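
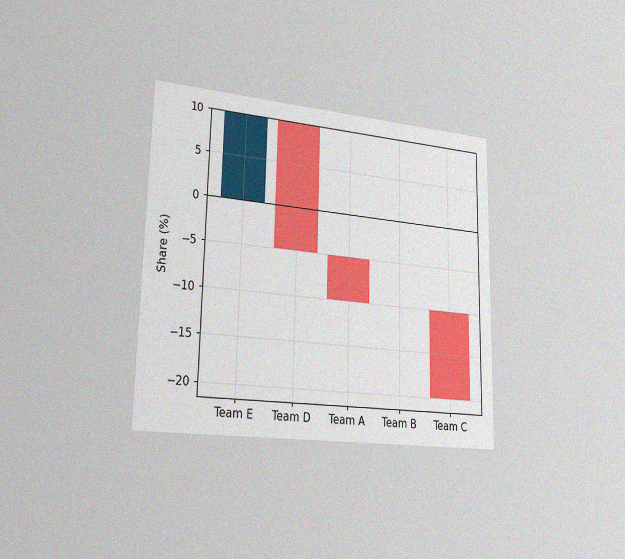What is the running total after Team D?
-5%

The chart is viewed slightly from the left, with some photo noise. After Team D the running total reaches -5%.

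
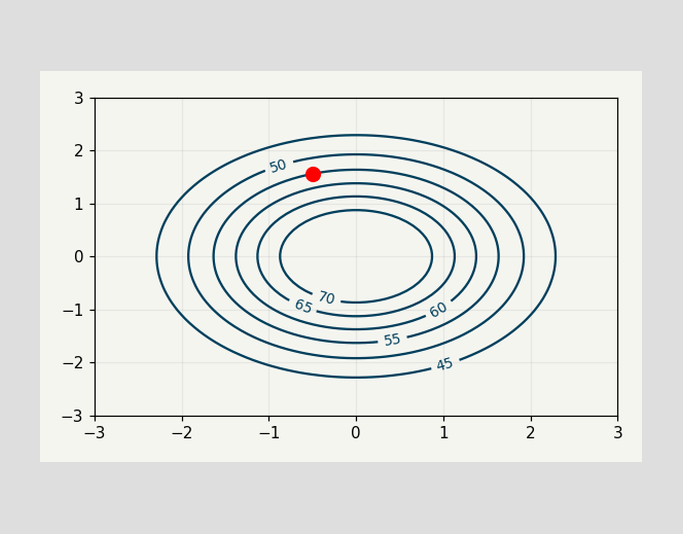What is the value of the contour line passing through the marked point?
The marked point sits on the contour labelled 55.

55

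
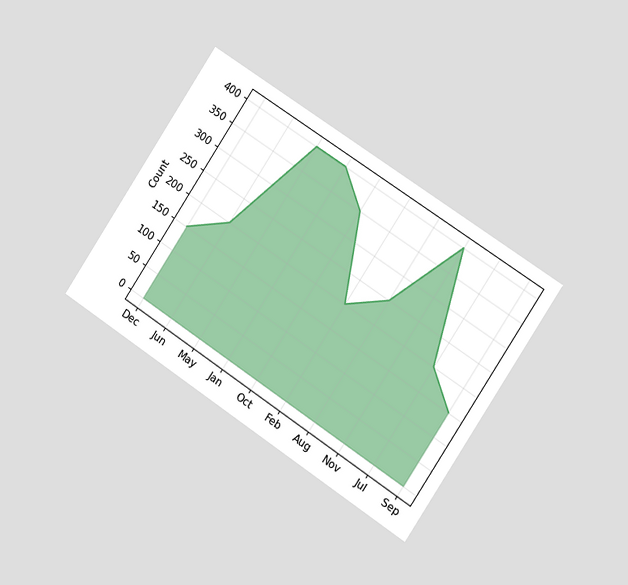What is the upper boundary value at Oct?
The chart is tilted about 34° clockwise and viewed slightly from the right. At Oct the upper boundary is at 350.

350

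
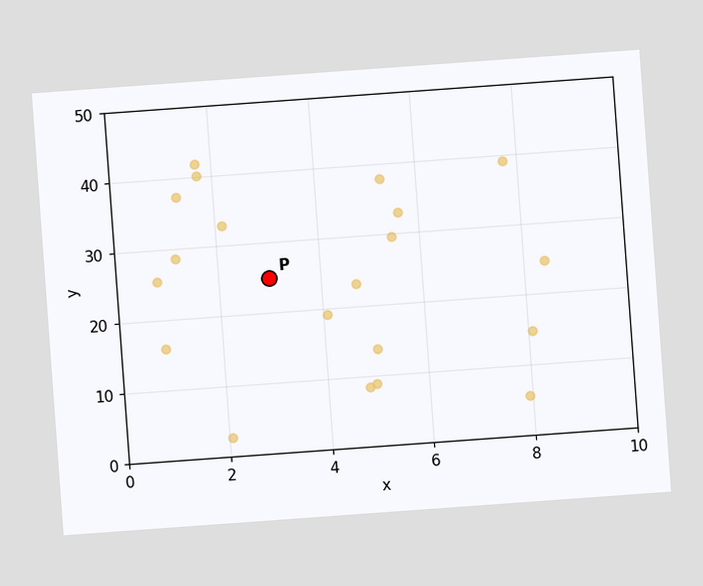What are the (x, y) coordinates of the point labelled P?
(3, 25)

The chart is tilted about 4° counter-clockwise. Following the gridlines from P to each axis, P sits at (3, 25).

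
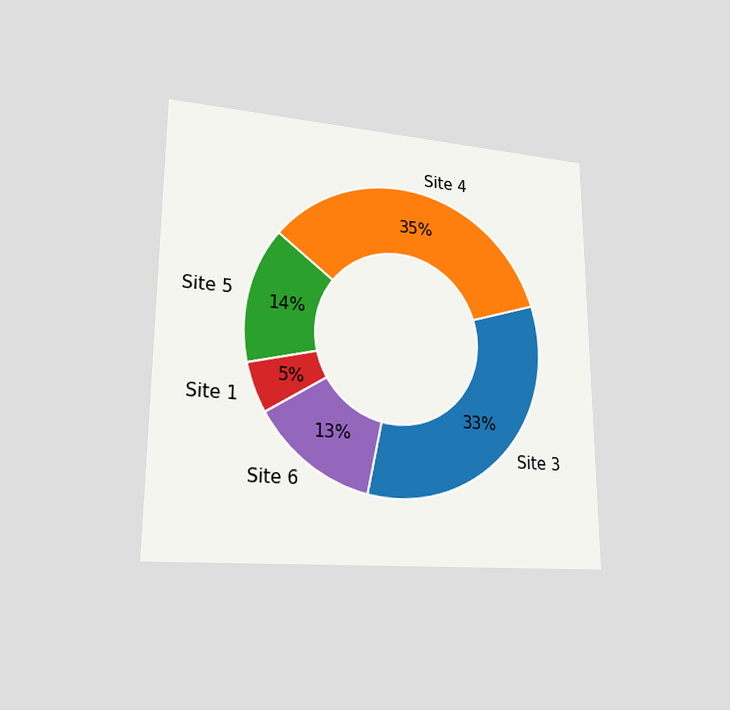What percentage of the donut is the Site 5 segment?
The chart is viewed at a slight angle. The Site 5 segment takes up 14% of the ring.

14%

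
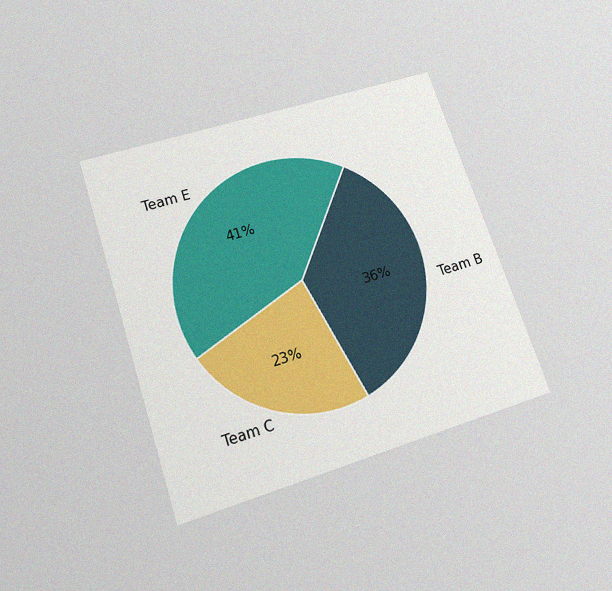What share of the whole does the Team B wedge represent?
36%

The chart is tilted about 18° counter-clockwise and viewed slightly from below, with some photo noise. The Team B slice takes up 36% of the pie.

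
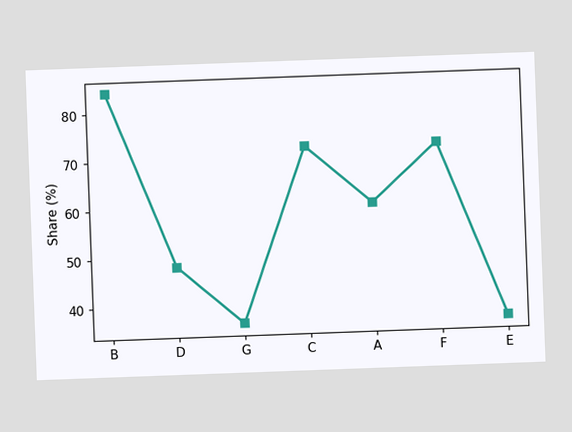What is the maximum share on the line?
The chart is tilted about 2° counter-clockwise. The highest point is at B, and reading across to the y-axis gives 84%.

84%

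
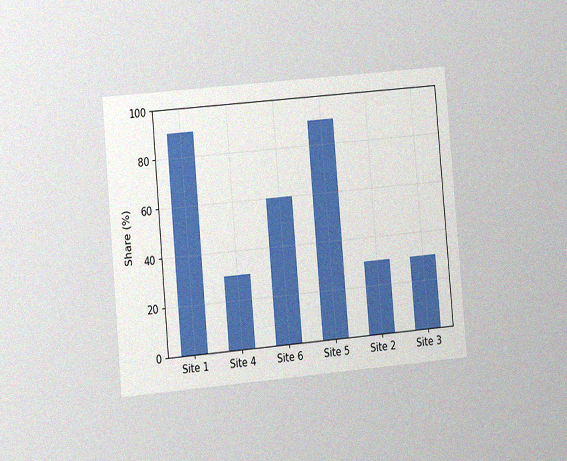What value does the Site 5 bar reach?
The chart is tilted about 5° counter-clockwise and viewed slightly from the left, with some photo noise. Reading along the chart's y-axis, the Site 5 bar reaches 90%.

90%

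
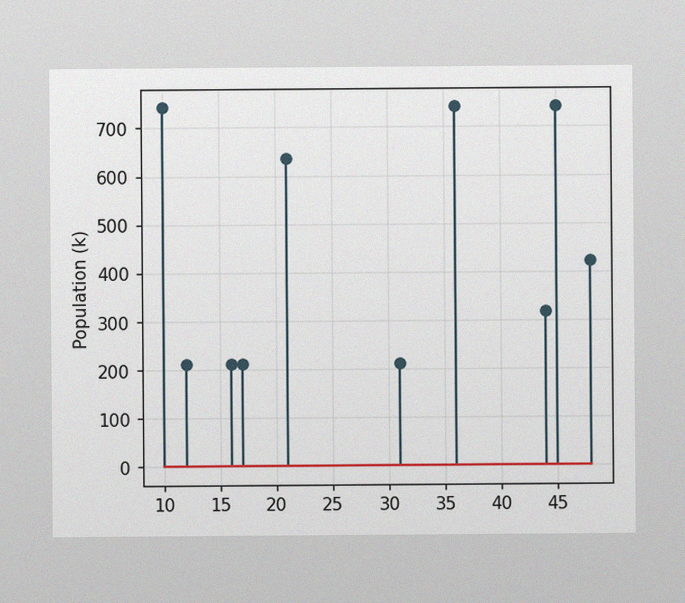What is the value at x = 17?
The image has some photo noise and uneven lighting. The stem at x=17 reaches 212k.

212k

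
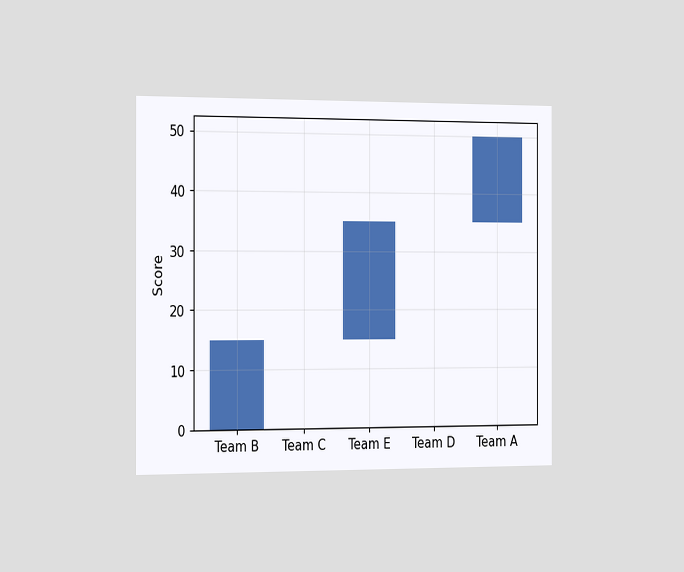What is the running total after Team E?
35

The chart is viewed slightly from the left. After Team E the running total reaches 35.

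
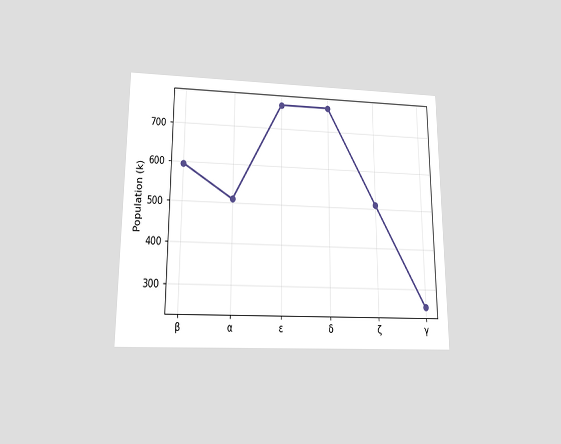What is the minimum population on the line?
The chart is viewed slightly from below. The lowest point is at γ, and reading across to the y-axis gives 255k.

255k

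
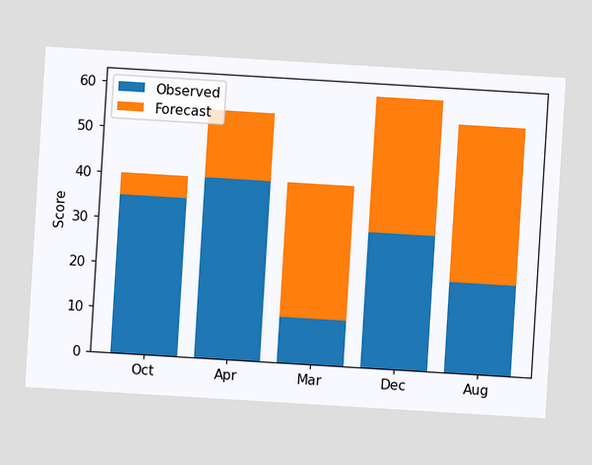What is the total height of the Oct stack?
40

The chart is tilted about 3° clockwise. The Oct stack's top reaches 40 on the y-axis.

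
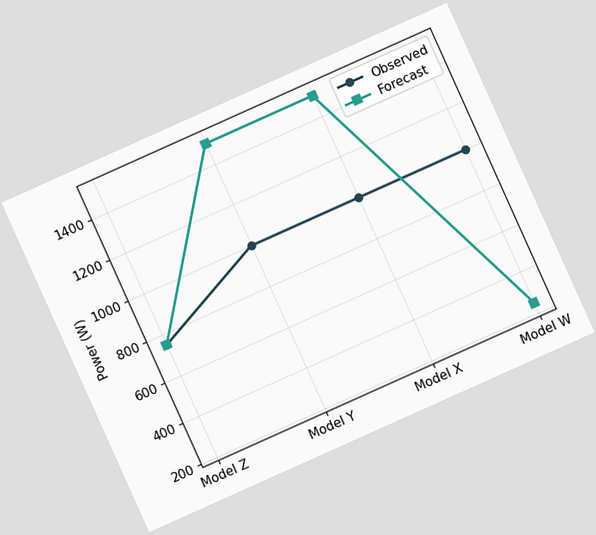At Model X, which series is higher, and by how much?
Forecast, by 500W

The chart is tilted about 24° counter-clockwise. At Model X, Forecast sits above the other line by 500W.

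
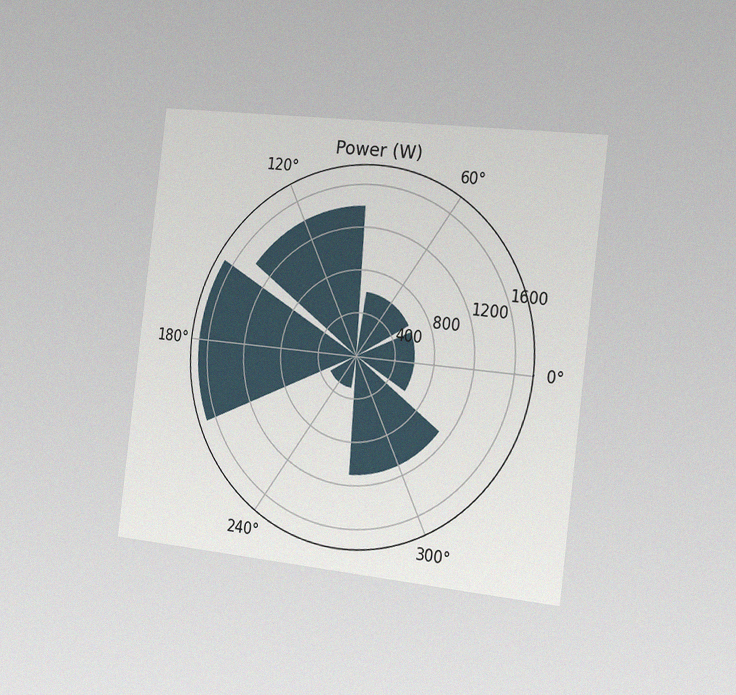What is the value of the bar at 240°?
300W

The chart is tilted about 7° clockwise and viewed slightly from the right, with some photo noise. The bar at 240° reaches 300W on the radial axis.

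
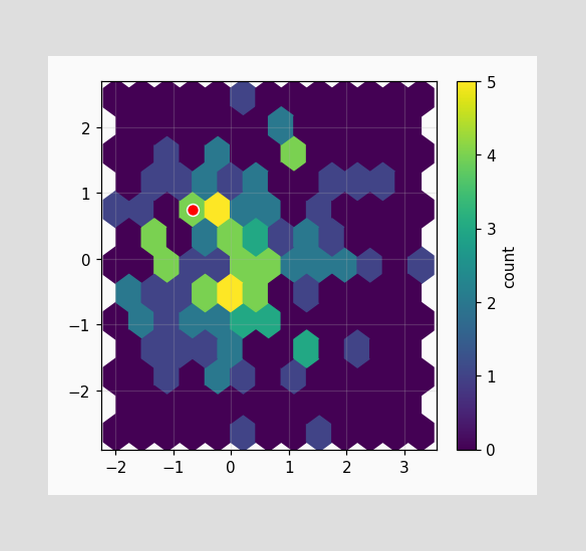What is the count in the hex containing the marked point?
4

The marked hex reads 4 on the colorbar.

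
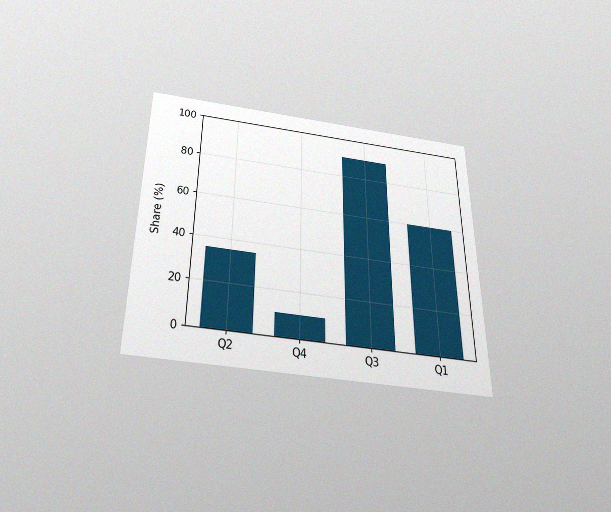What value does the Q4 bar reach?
The chart is viewed slightly from below, with some photo noise. Reading along the chart's y-axis, the Q4 bar reaches 10%.

10%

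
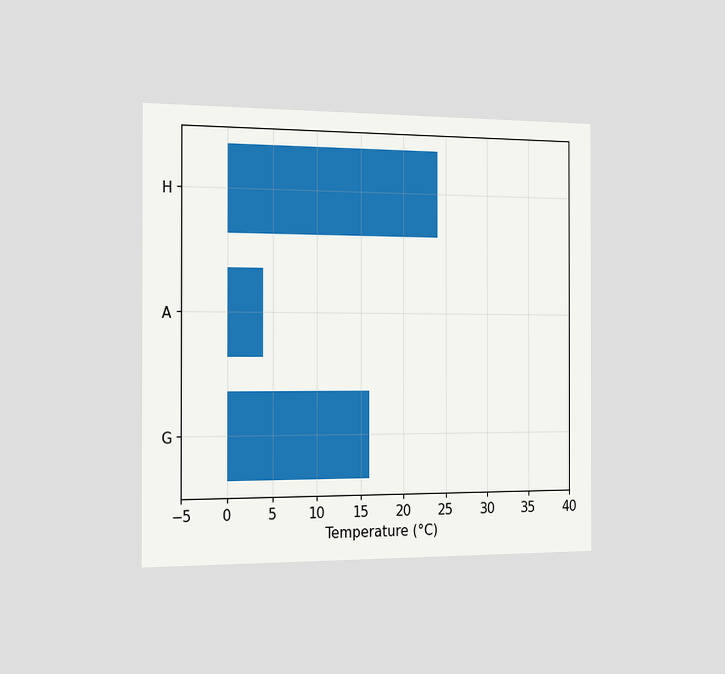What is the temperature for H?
The chart is viewed slightly from the left. Reading along the chart's x-axis, the H bar reaches 24°C.

24°C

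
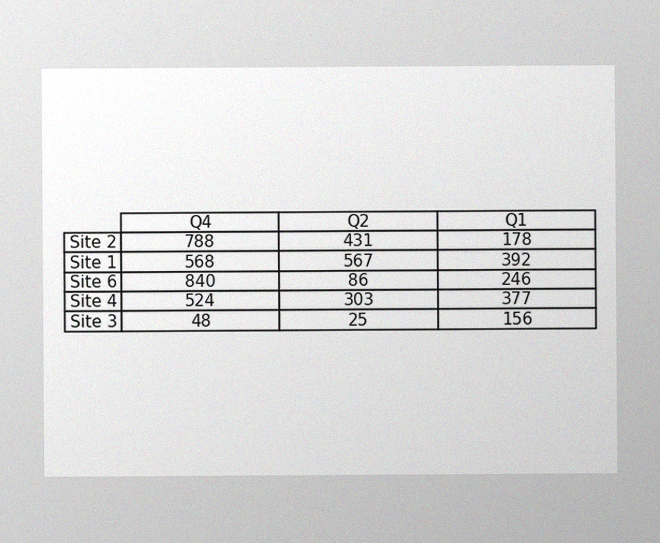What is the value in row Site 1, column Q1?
The image has some photo noise and uneven lighting. The (Site 1, Q1) cell reads 392.

392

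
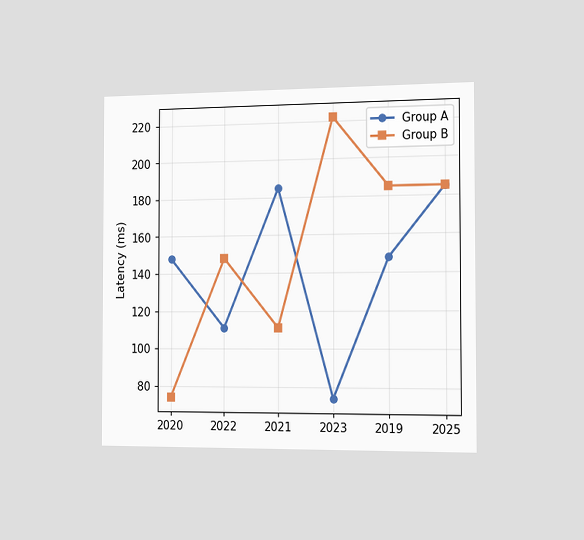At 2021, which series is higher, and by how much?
The chart is viewed slightly from the right. At 2021, Group A sits above the other line by 74ms.

Group A, by 74ms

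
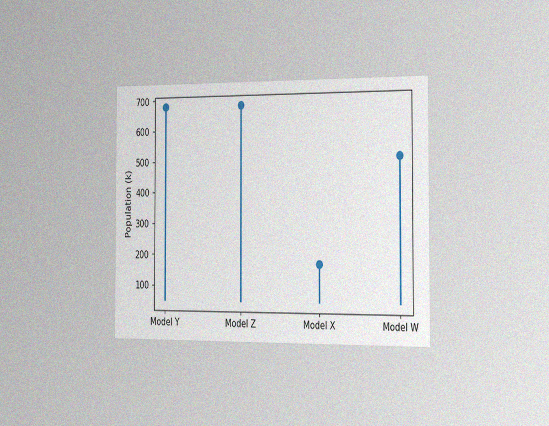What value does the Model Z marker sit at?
The chart is viewed slightly from the right, with some photo noise. The Model Z marker sits at 680k.

680k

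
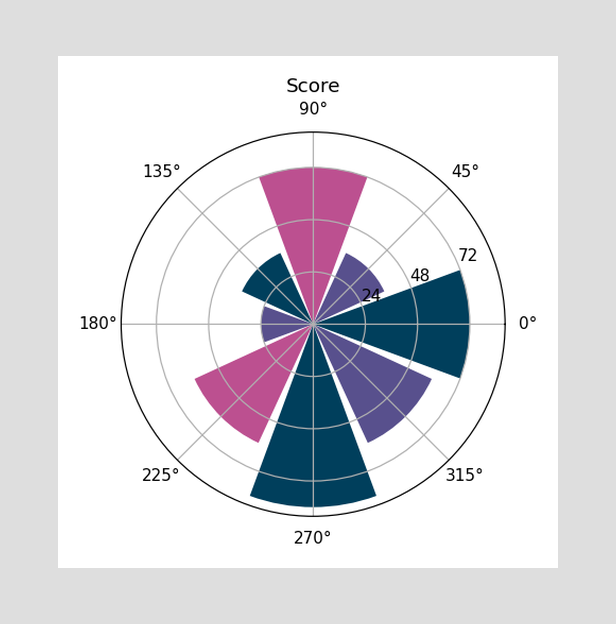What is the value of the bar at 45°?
The bar at 45° reaches 36 on the radial axis.

36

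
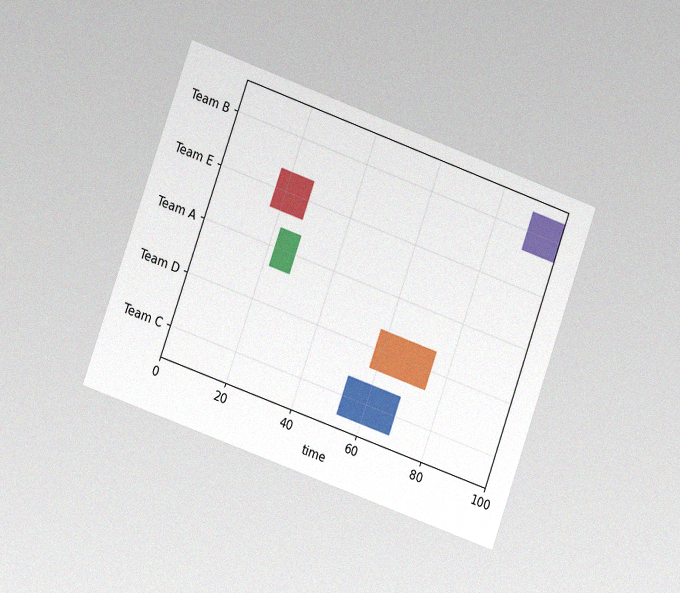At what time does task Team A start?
The chart is tilted about 20° clockwise and viewed at a slight angle, with some photo noise. The Team A bar begins at t=22.

22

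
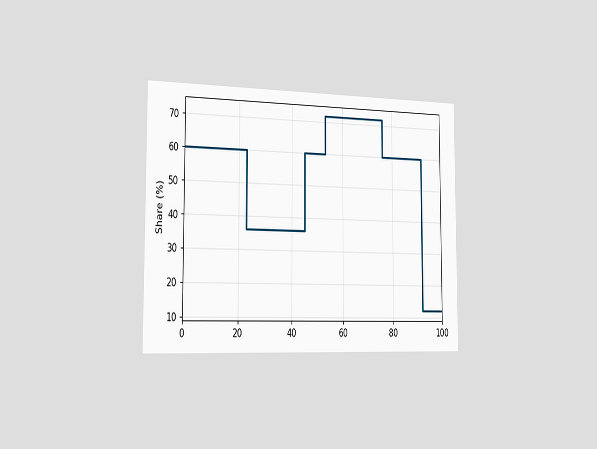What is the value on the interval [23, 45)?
36%

The chart is viewed slightly from the left. On [23, 45) the step sits at 36%.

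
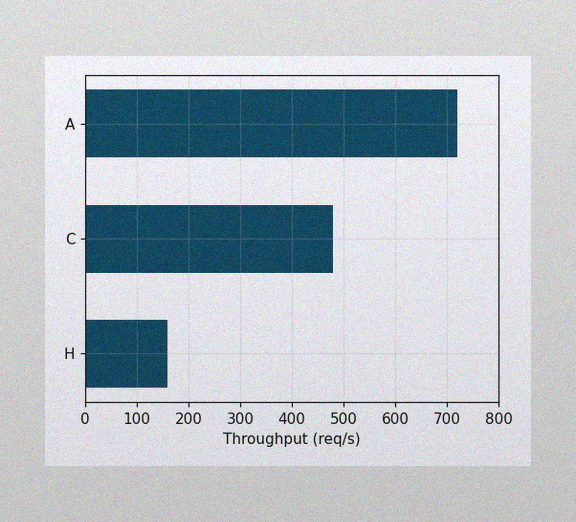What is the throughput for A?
The image has some photo noise and uneven lighting. Reading along the chart's x-axis, the A bar reaches 720req/s.

720req/s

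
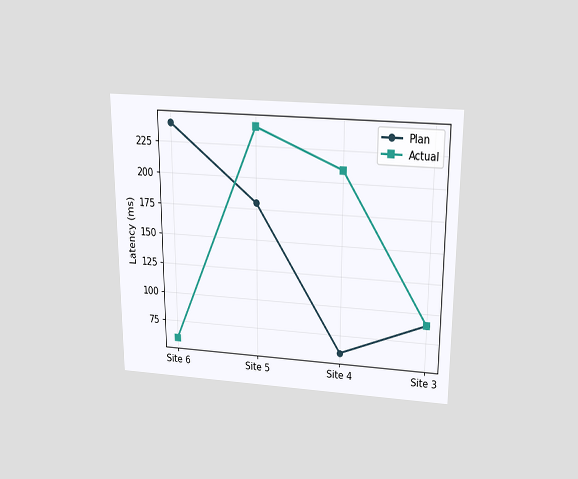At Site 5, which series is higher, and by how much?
Actual, by 60ms

The chart is viewed slightly from above. At Site 5, Actual sits above the other line by 60ms.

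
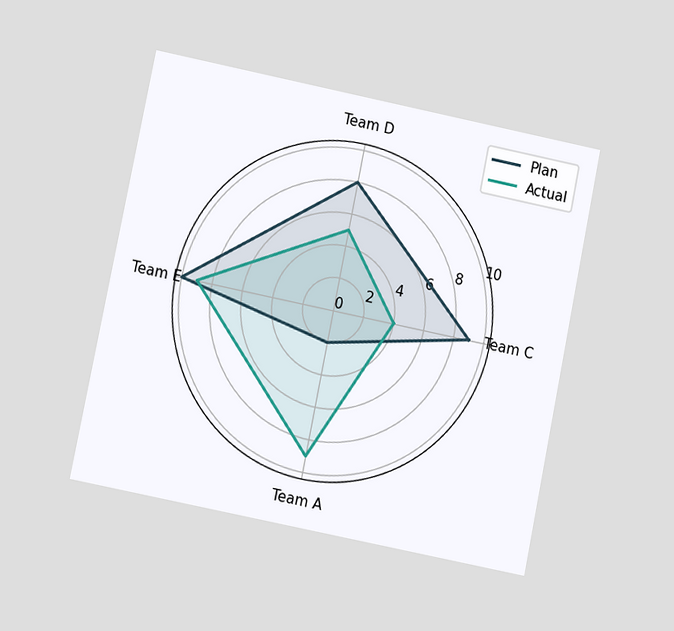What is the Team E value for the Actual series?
9

The chart is tilted about 11° clockwise and viewed at a slight angle. On the Team E axis, Actual reaches 9.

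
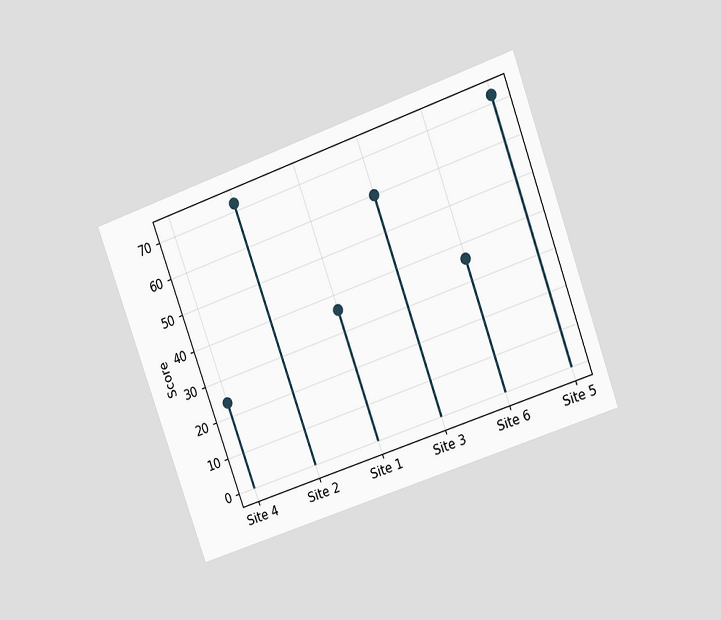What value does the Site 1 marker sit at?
The chart is tilted about 20° counter-clockwise and viewed at a slight angle. The Site 1 marker sits at 36.

36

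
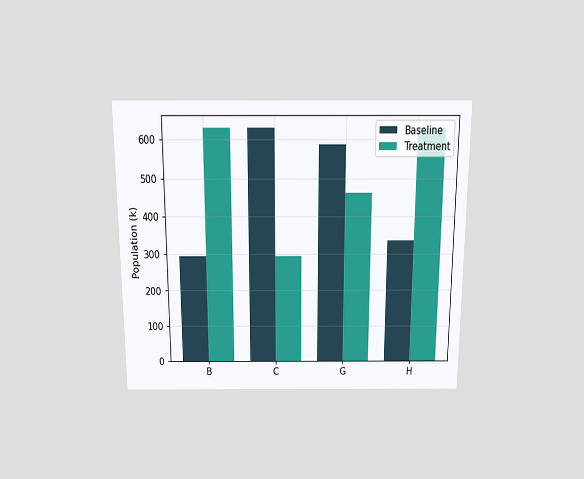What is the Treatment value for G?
462k

The chart is viewed slightly from above. The Treatment bar at G reaches 462k on the y-axis.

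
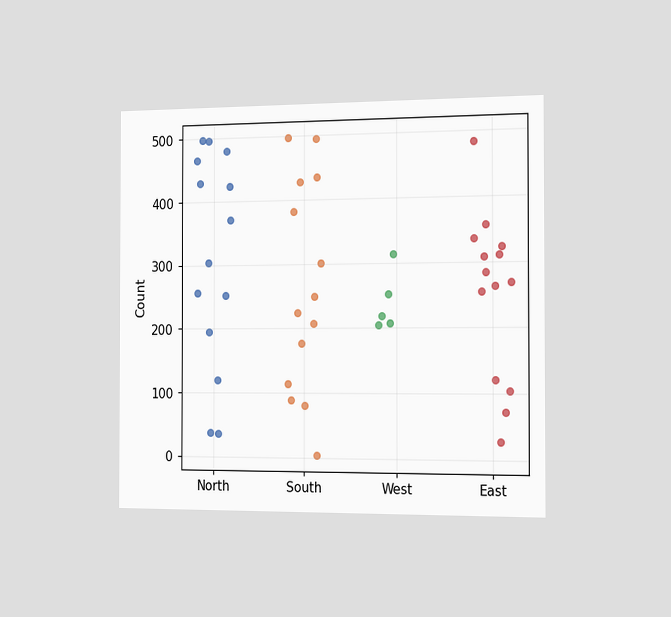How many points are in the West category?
5

The chart is viewed slightly from the right. Counting the markers in the West column gives 5.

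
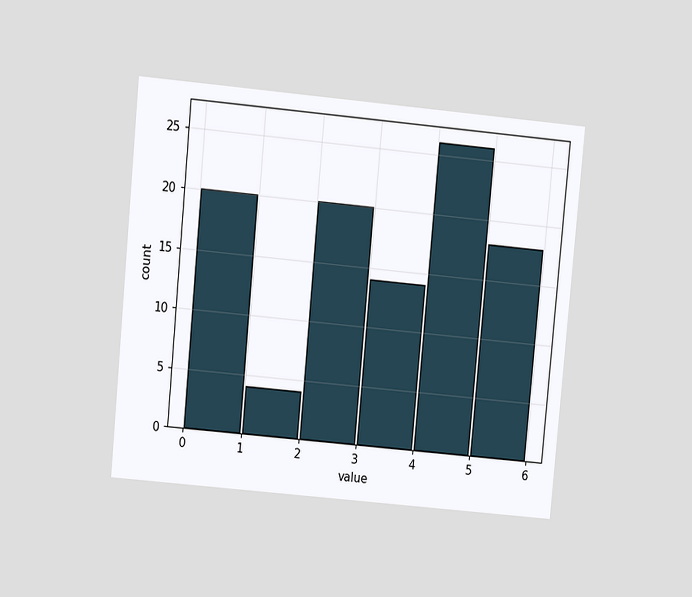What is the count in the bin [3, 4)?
14

The chart is tilted about 5° clockwise and viewed at a slight angle. The [3, 4) bin has height 14.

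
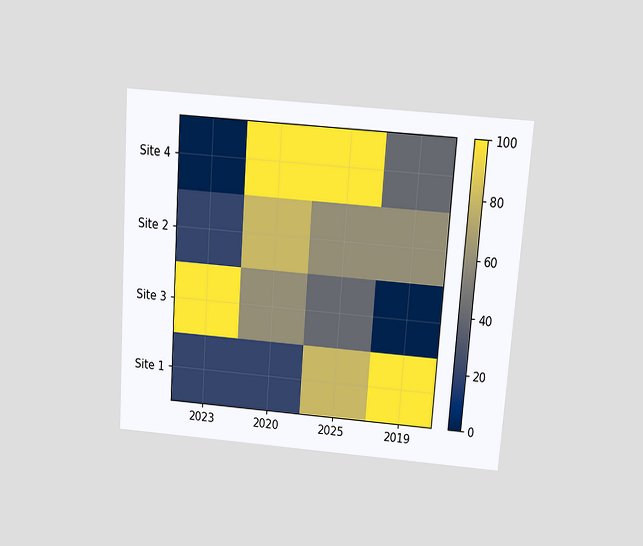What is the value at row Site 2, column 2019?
The chart is tilted about 4° clockwise and viewed slightly from above. Matching cell (Site 2, 2019) against the colorbar gives 60.

60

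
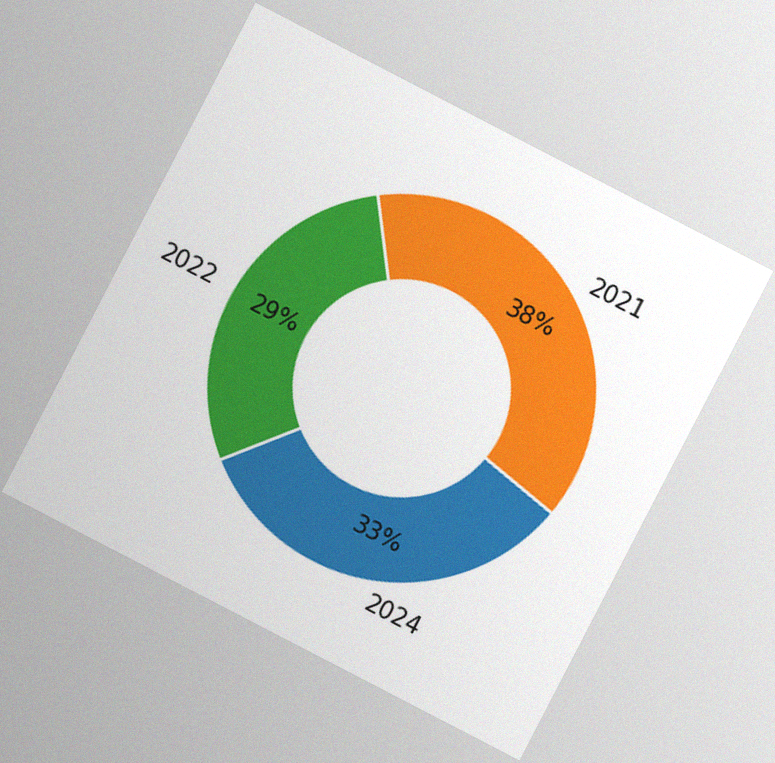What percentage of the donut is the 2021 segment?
The chart is tilted about 27° clockwise, with some photo noise. The 2021 segment takes up 38% of the ring.

38%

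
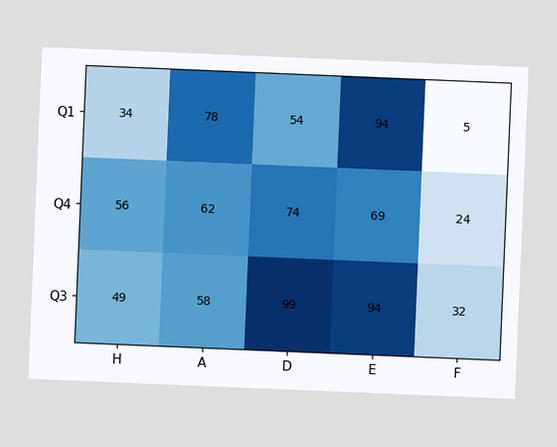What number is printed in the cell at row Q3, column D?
99

The chart is tilted about 2° clockwise. The (Q3, D) cell reads 99.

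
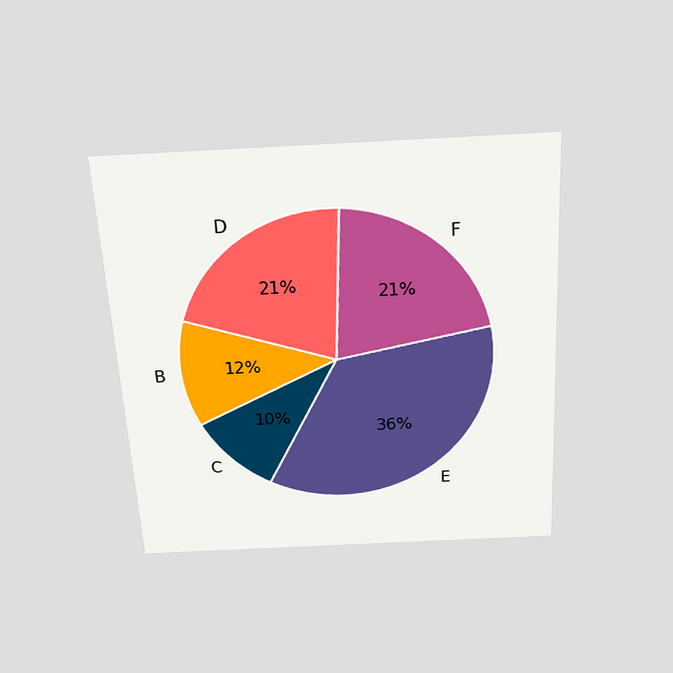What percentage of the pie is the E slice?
36%

The chart is tilted about 3° counter-clockwise and viewed slightly from above. The E slice takes up 36% of the pie.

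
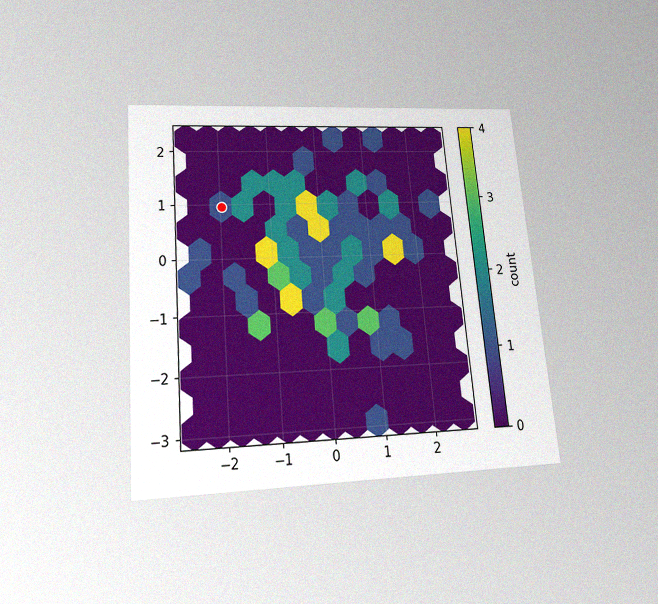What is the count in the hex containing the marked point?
The chart is tilted about 5° counter-clockwise and viewed slightly from below, with some photo noise. The marked hex reads 1 on the colorbar.

1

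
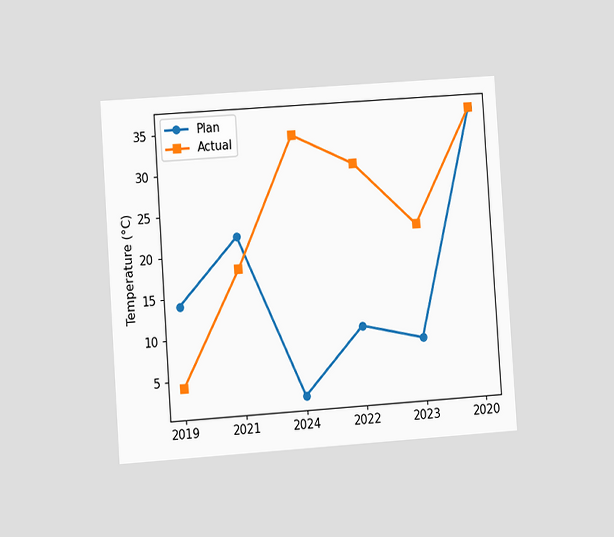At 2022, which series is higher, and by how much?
Actual, by 20°C

The chart is tilted about 4° counter-clockwise and viewed at a slight angle. At 2022, Actual sits above the other line by 20°C.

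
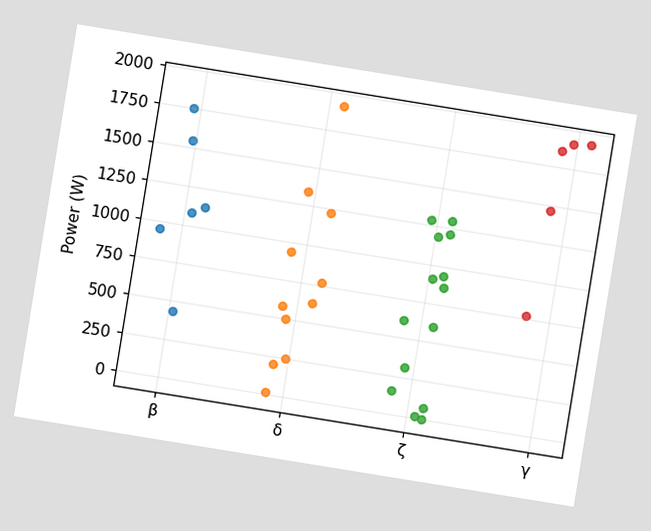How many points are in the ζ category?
14

The chart is tilted about 9° clockwise. Counting the markers in the ζ column gives 14.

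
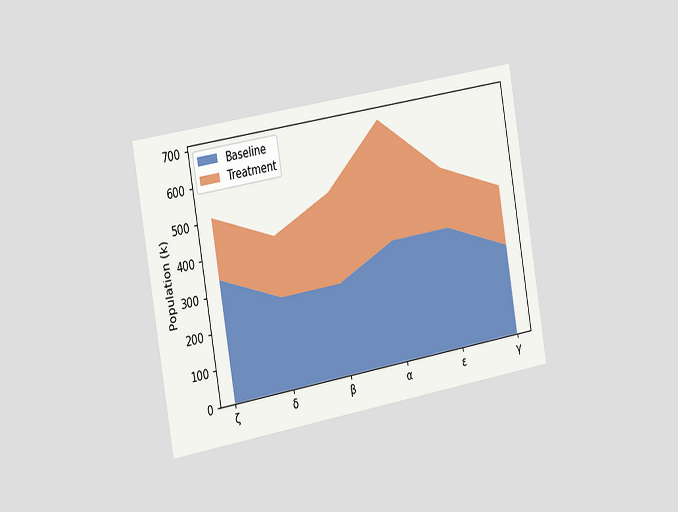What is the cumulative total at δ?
The chart is tilted about 10° counter-clockwise and viewed slightly from the left. The stacked total at δ reaches 425k.

425k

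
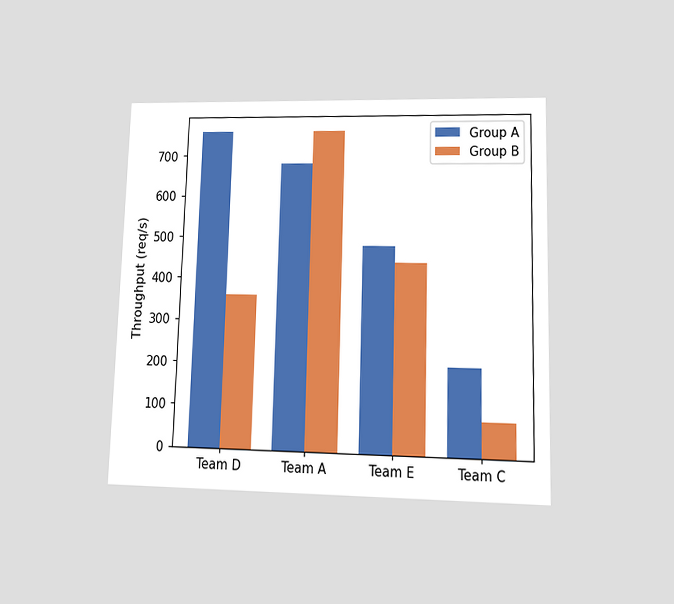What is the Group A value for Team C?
200req/s

The chart is viewed at a slight angle. The Group A bar at Team C reaches 200req/s on the y-axis.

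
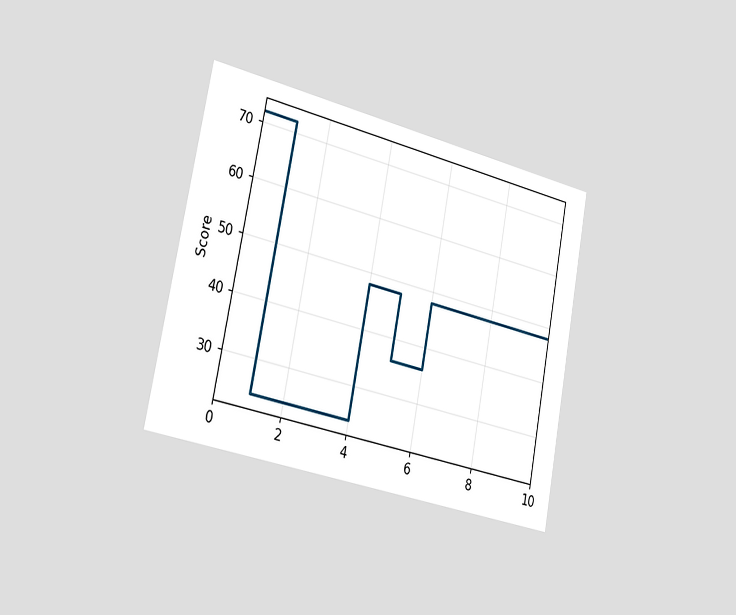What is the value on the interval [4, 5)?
The chart is tilted about 11° clockwise and viewed slightly from the left. On [4, 5) the step sits at 48.

48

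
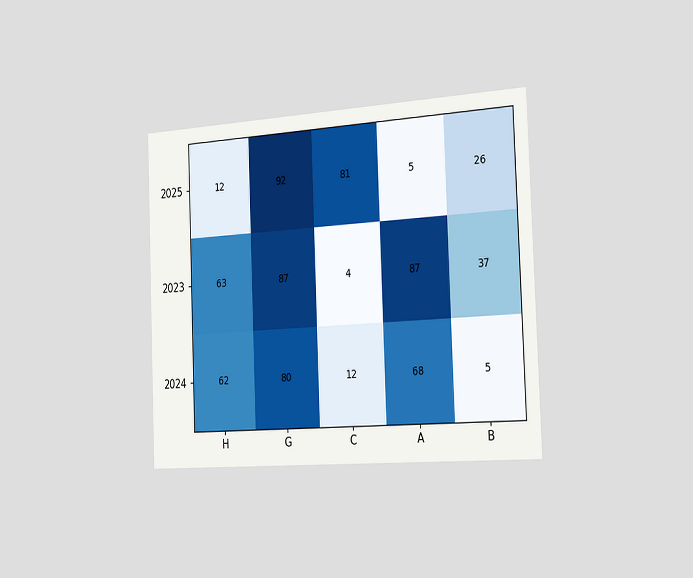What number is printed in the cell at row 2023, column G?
87

The chart is tilted about 2° counter-clockwise and viewed slightly from the right. The (2023, G) cell reads 87.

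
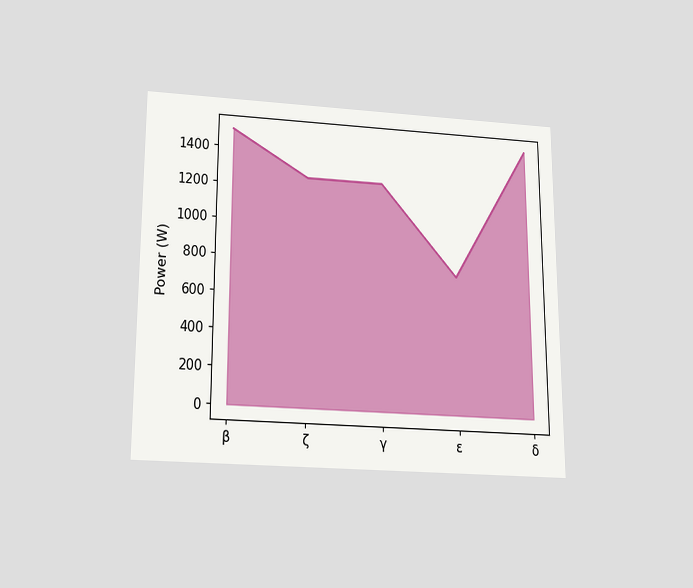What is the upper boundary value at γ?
1250W

The chart is viewed slightly from below. At γ the upper boundary is at 1250W.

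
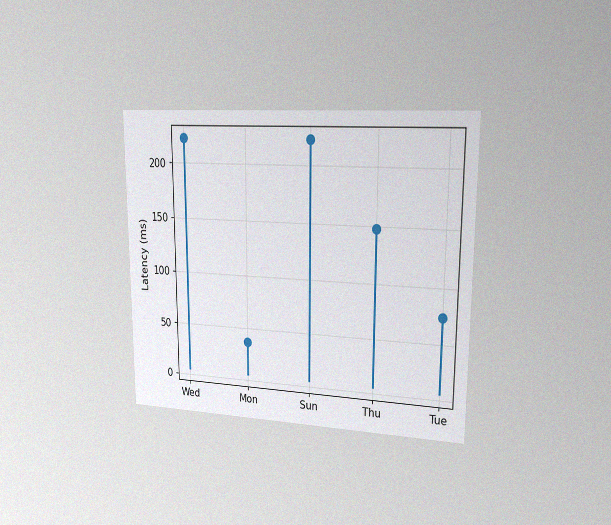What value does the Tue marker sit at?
The chart is viewed slightly from the right, with some photo noise. The Tue marker sits at 74ms.

74ms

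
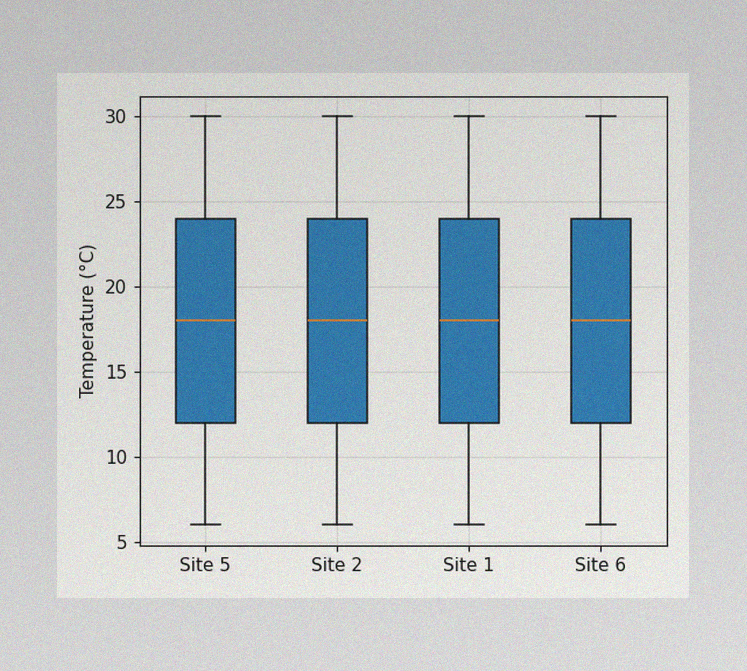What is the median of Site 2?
18°C

The image has some photo noise and uneven lighting. The median line in the Site 2 box sits at 18°C.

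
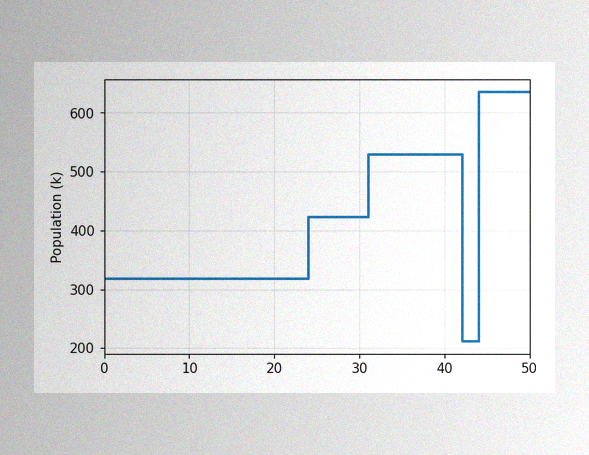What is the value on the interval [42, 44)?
The image has some photo noise and uneven lighting. On [42, 44) the step sits at 212k.

212k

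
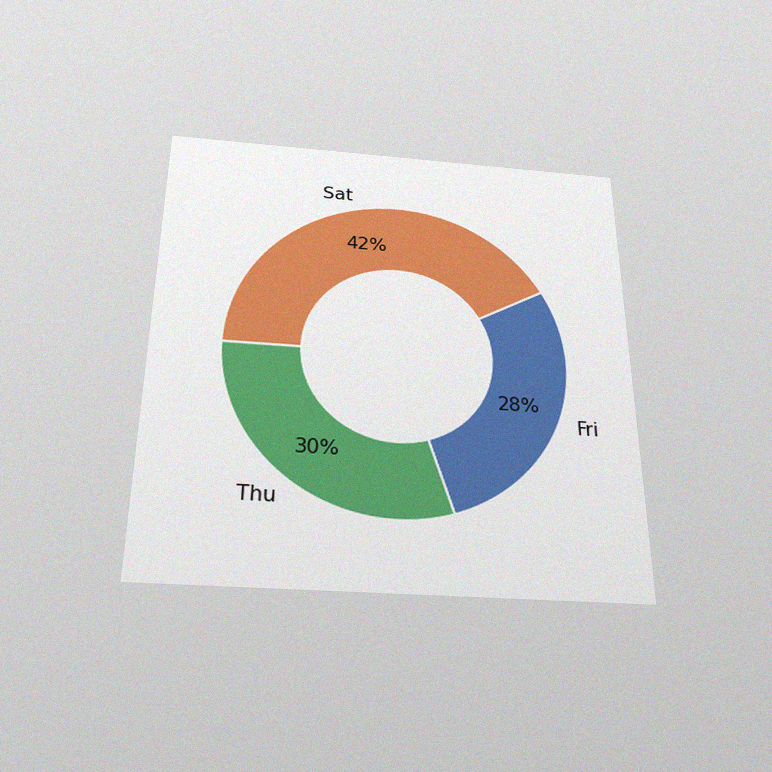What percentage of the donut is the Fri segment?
28%

The chart is viewed slightly from below, with some photo noise. The Fri segment takes up 28% of the ring.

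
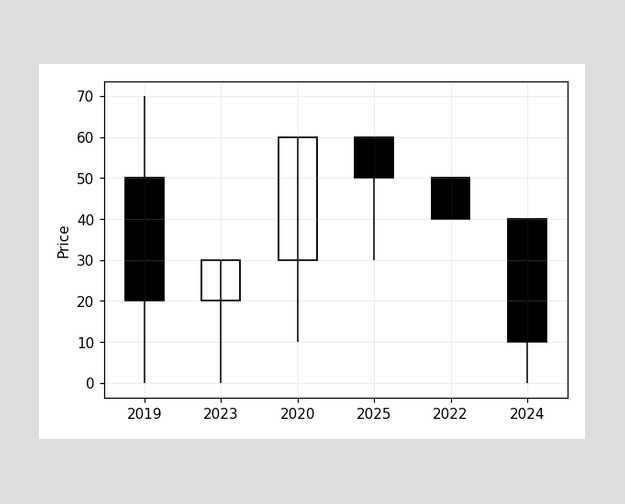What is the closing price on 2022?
40

The 2022 candle closes at 40.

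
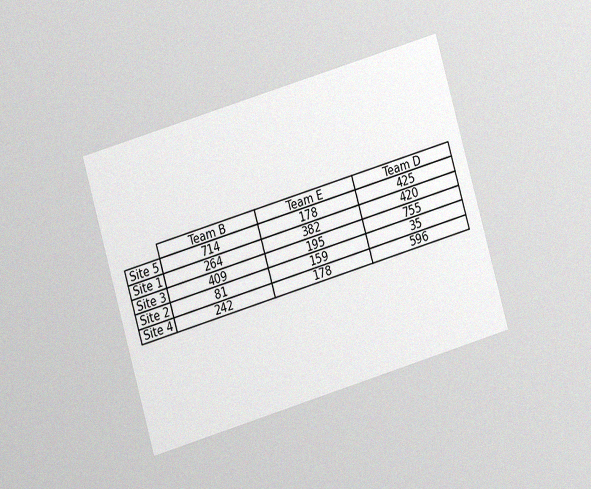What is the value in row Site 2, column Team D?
35

The chart is tilted about 16° counter-clockwise and viewed at a slight angle, with some photo noise. The (Site 2, Team D) cell reads 35.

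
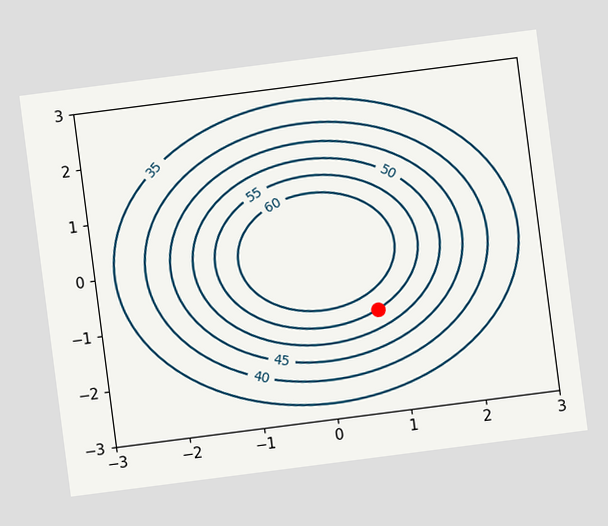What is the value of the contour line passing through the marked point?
55

The chart is tilted about 7° counter-clockwise. The marked point sits on the contour labelled 55.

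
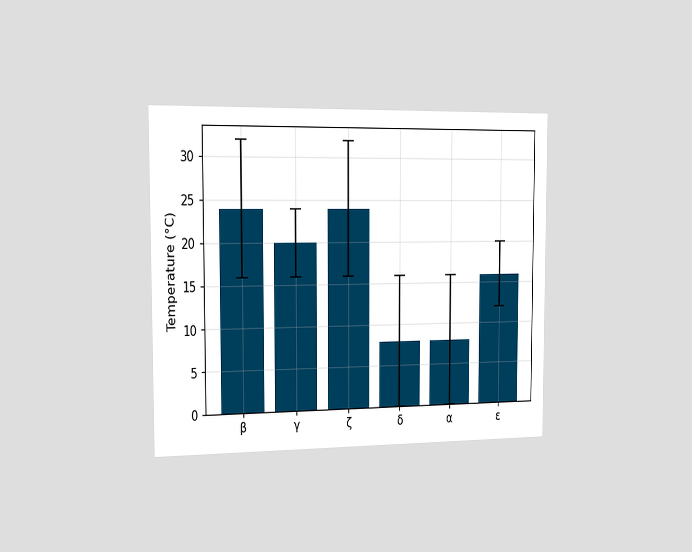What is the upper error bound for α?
16°C

The chart is viewed slightly from the left. The α bar's upper whisker reaches 16°C.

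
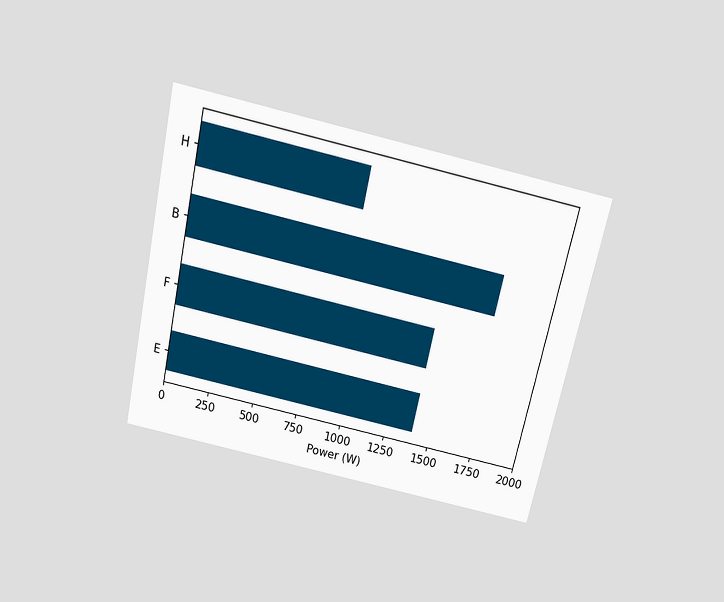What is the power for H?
The chart is tilted about 12° clockwise and viewed slightly from above. Reading along the chart's x-axis, the H bar reaches 900W.

900W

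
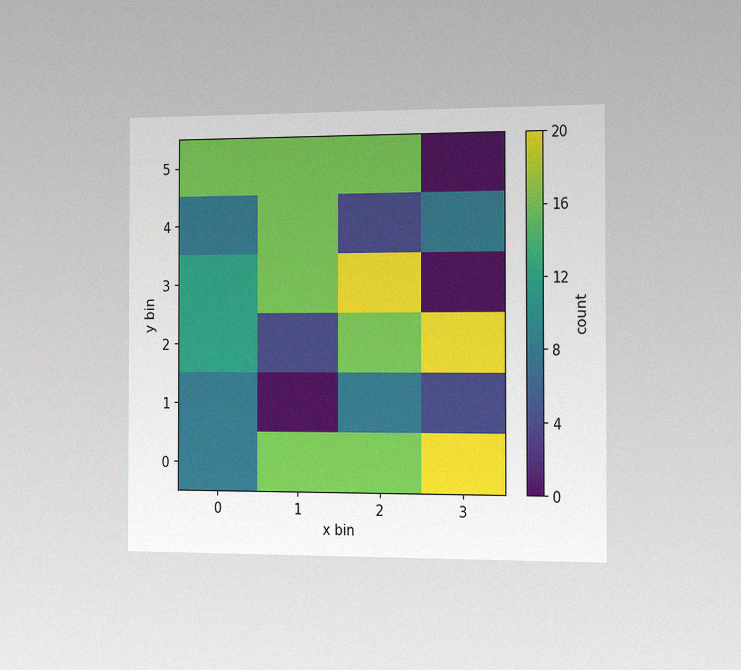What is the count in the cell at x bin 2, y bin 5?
The chart is viewed slightly from the right, with some photo noise. Matching the cell (2, 5) against the colorbar gives 16.

16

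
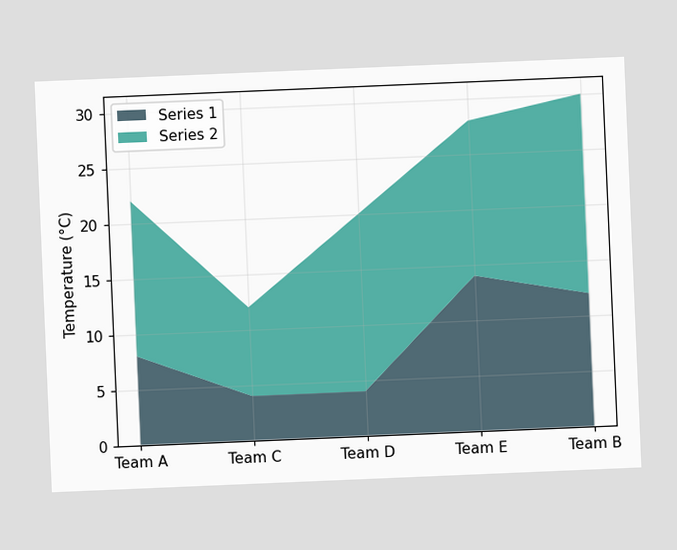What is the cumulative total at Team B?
The chart is tilted about 2° counter-clockwise. The stacked total at Team B reaches 30°C.

30°C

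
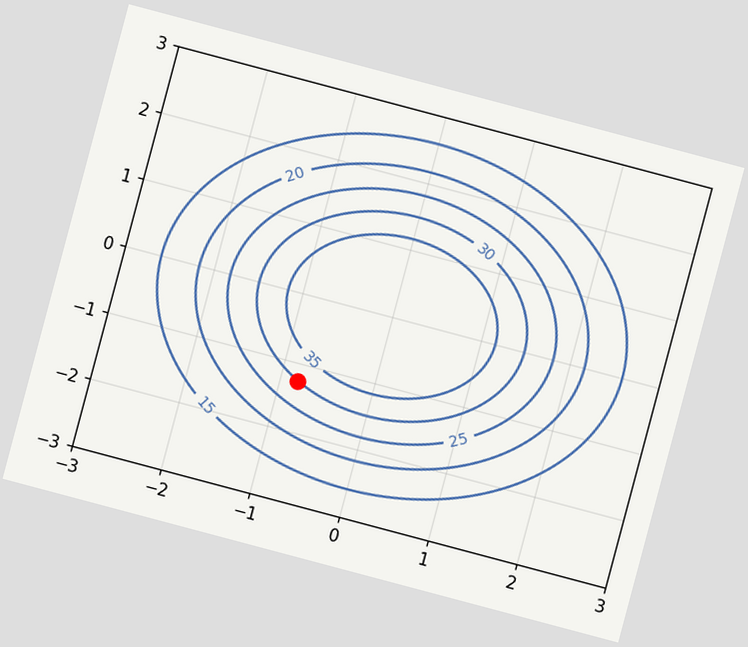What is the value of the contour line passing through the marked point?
The chart is tilted about 15° clockwise. The marked point sits on the contour labelled 30.

30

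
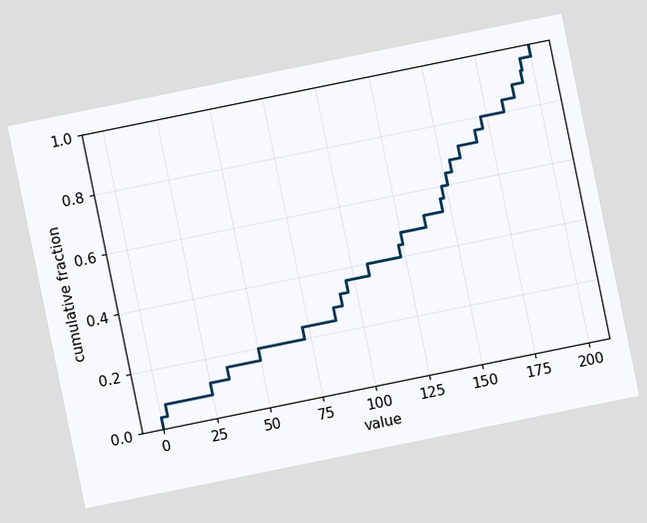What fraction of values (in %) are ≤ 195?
The chart is tilted about 12° counter-clockwise. At x=195 the ECDF step is at 96%.

96%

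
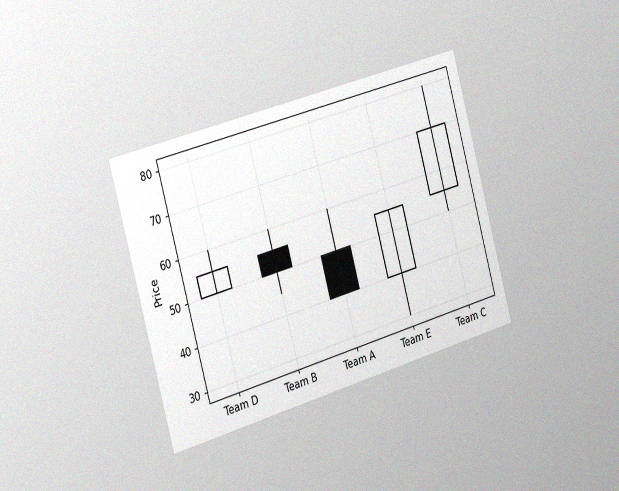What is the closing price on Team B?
The chart is tilted about 16° counter-clockwise and viewed slightly from the left, with some photo noise. The Team B candle closes at 50.

50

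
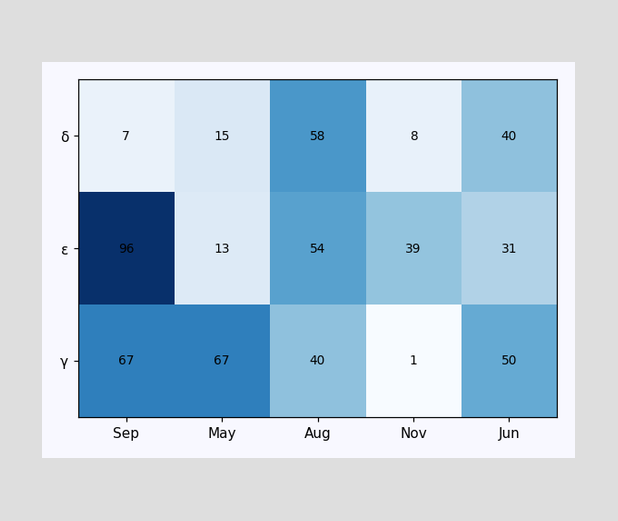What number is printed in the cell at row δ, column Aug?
58

The (δ, Aug) cell reads 58.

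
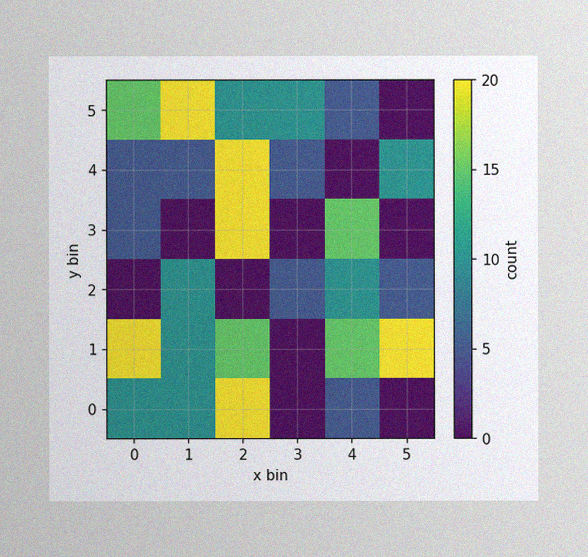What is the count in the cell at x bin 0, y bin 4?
5

The image has some photo noise and uneven lighting. Matching the cell (0, 4) against the colorbar gives 5.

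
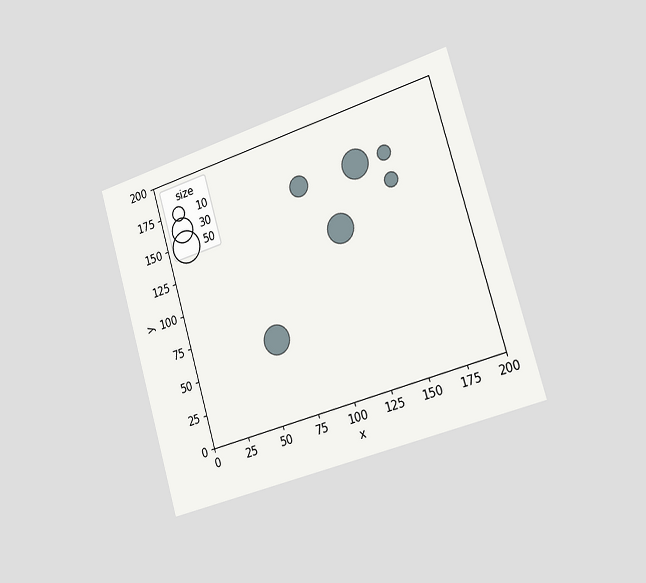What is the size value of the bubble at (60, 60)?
40

The chart is tilted about 16° counter-clockwise and viewed slightly from the right. Matching the bubble at (60, 60) against the size legend gives 40.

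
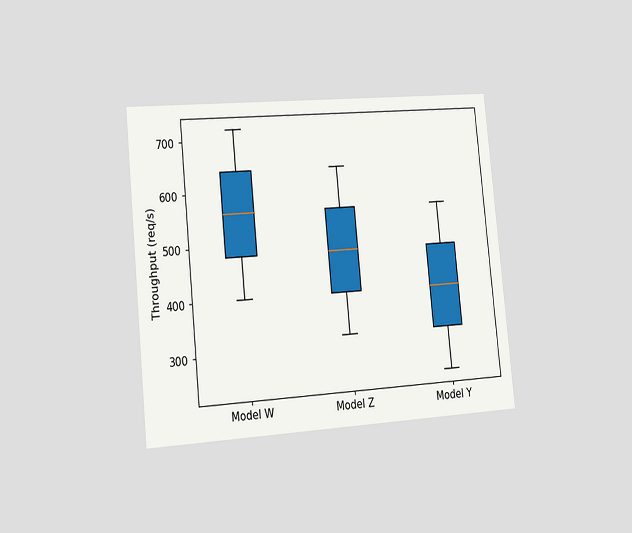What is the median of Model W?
560req/s

The chart is tilted about 6° counter-clockwise and viewed slightly from the left. The median line in the Model W box sits at 560req/s.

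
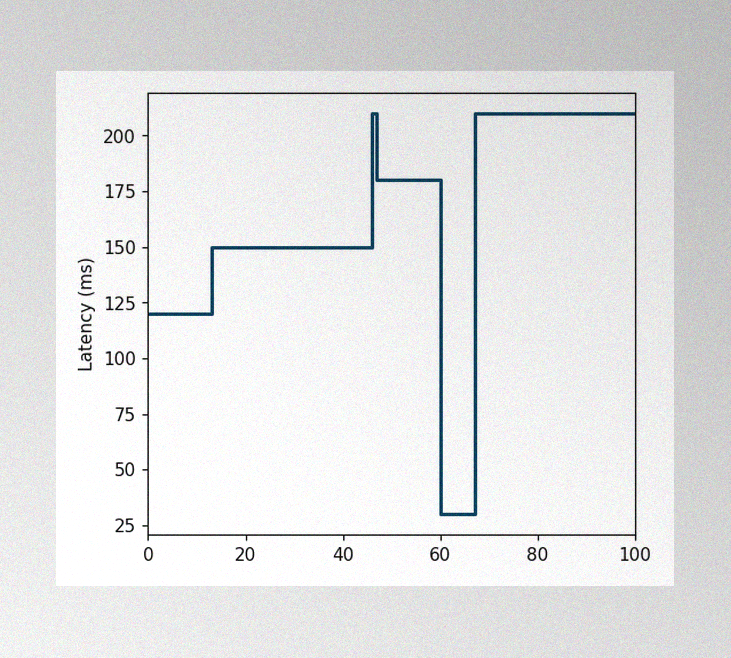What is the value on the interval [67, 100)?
210ms

The image has some photo noise and uneven lighting. On [67, 100) the step sits at 210ms.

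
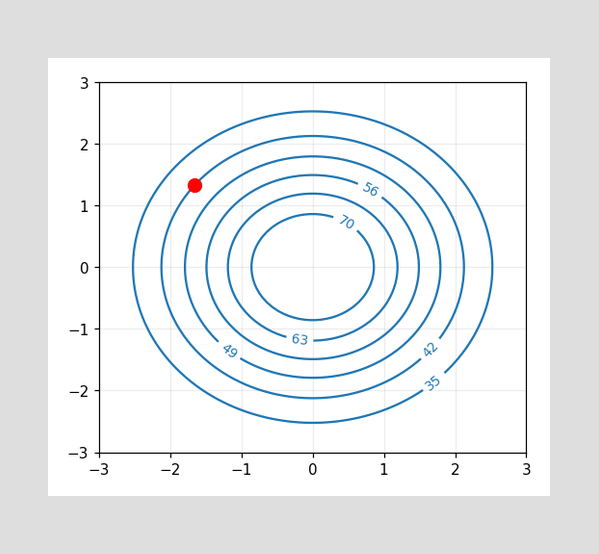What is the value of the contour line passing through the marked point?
42

The marked point sits on the contour labelled 42.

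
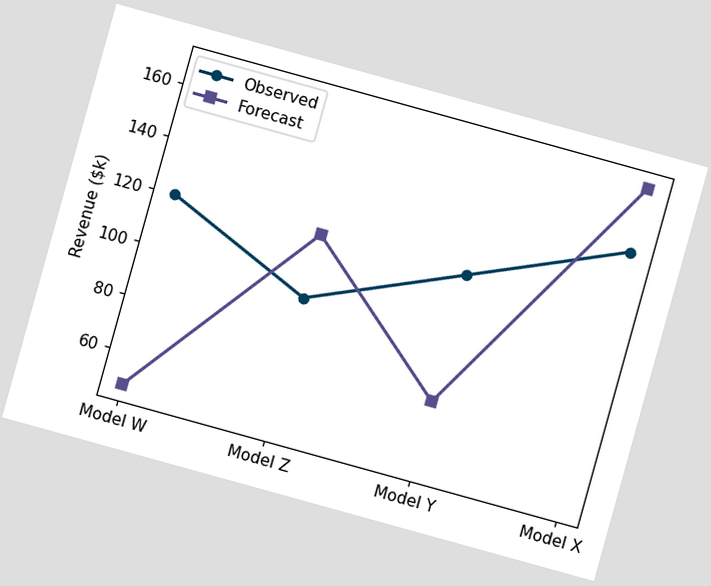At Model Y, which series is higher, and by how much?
The chart is tilted about 15° clockwise. At Model Y, Observed sits above the other line by $48k.

Observed, by $48k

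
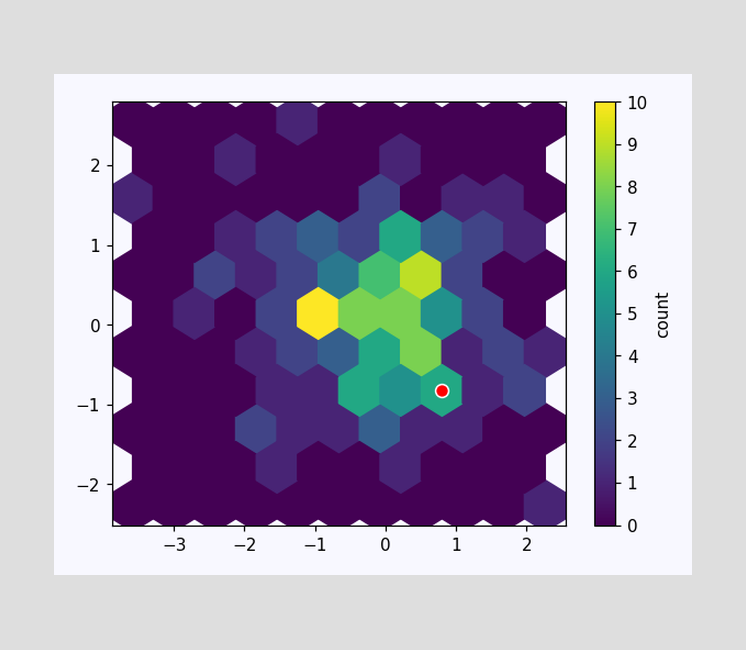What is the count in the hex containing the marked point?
The marked hex reads 6 on the colorbar.

6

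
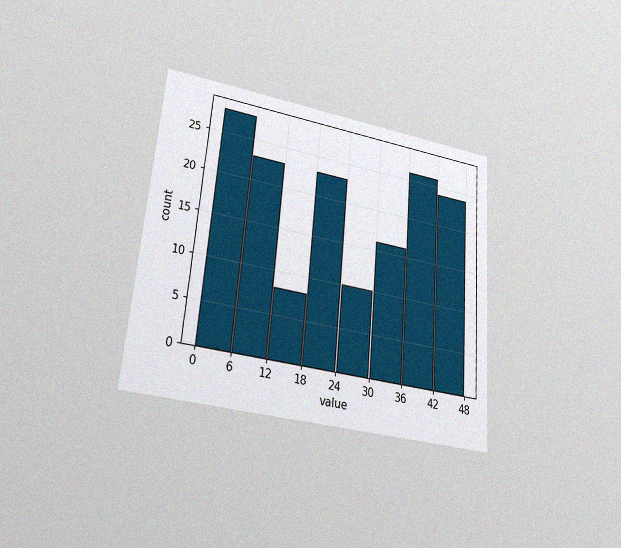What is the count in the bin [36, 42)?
The chart is tilted about 5° clockwise and viewed at a slight angle, with some photo noise. The [36, 42) bin has height 26.

26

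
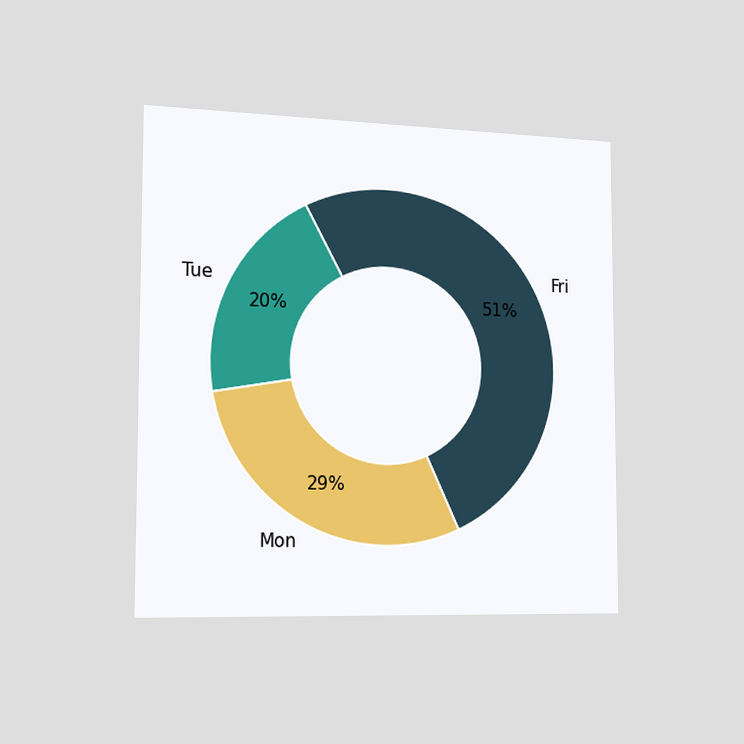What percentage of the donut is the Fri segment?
The chart is viewed slightly from the left. The Fri segment takes up 51% of the ring.

51%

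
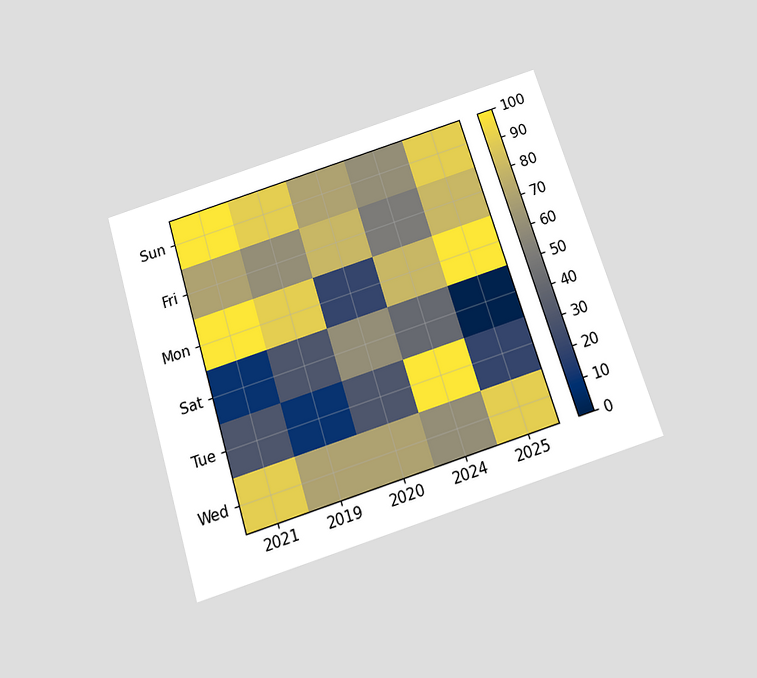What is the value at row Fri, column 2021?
70

The chart is tilted about 17° counter-clockwise and viewed slightly from below. Matching cell (Fri, 2021) against the colorbar gives 70.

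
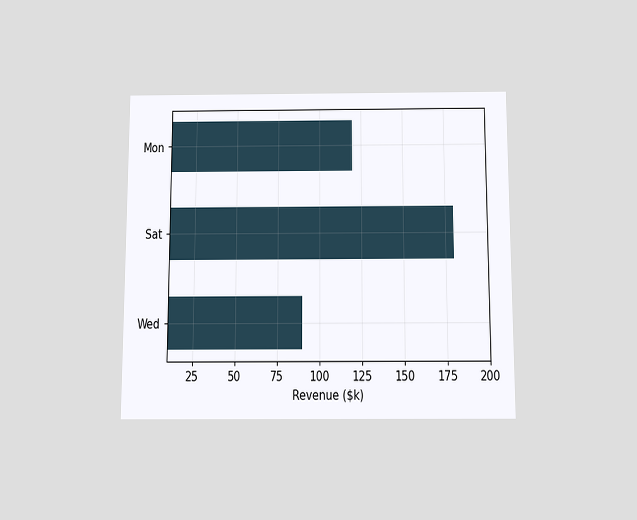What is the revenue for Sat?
The chart is viewed slightly from below. Reading along the chart's x-axis, the Sat bar reaches $180k.

$180k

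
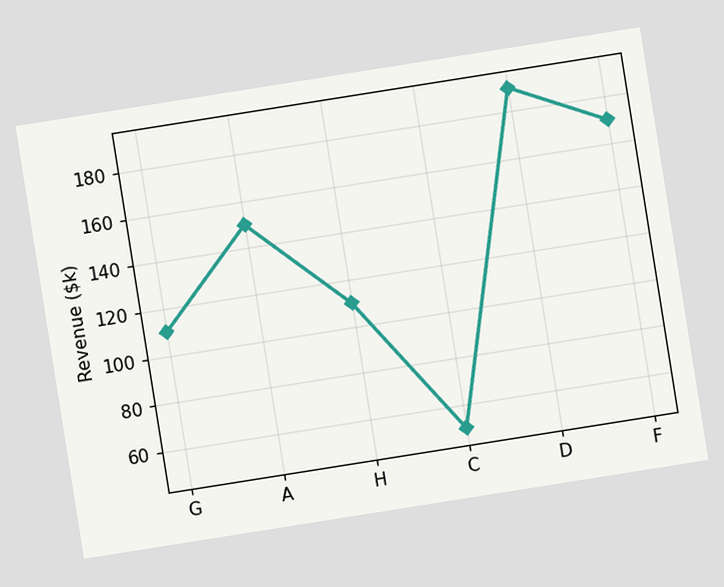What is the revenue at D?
The chart is tilted about 9° counter-clockwise. At D, the line is at $190k.

$190k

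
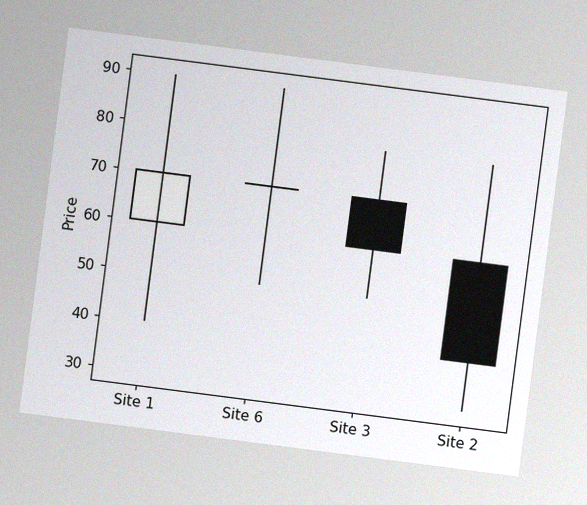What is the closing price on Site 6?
The chart is tilted about 7° clockwise, with some photo noise. The Site 6 candle closes at 70.

70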